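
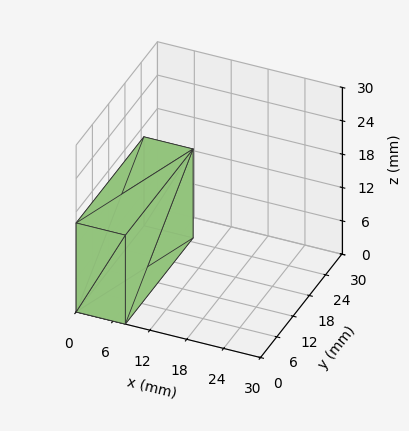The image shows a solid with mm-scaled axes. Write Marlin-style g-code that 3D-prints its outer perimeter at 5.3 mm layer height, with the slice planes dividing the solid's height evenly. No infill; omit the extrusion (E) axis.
Reading the render: the shape is a rectangular box, roughly 8 × 25 mm footprint and 16 mm tall (dimensions read to the nearest mm from the axis ticks). For the g-code, the solid's height is divided into equal slices at the stated Δz and each level perimeter traced with G1 moves after a G0 lift.

; perimeter-only toolpath
G21 ; units = mm
G90 ; absolute positioning
G28 ; home
; layer 1
G0 Z5.3
G0 X0.0 Y0.0
G1 X8.0 Y0.0
G1 X8.0 Y25.0
G1 X0.0 Y25.0
G1 X0.0 Y0.0
; layer 2
G0 Z10.7
G0 X0.0 Y0.0
G1 X8.0 Y0.0
G1 X8.0 Y25.0
G1 X0.0 Y25.0
G1 X0.0 Y0.0
; layer 3
G0 Z16.0
G0 X0.0 Y0.0
G1 X8.0 Y0.0
G1 X8.0 Y25.0
G1 X0.0 Y25.0
G1 X0.0 Y0.0
M2 ; end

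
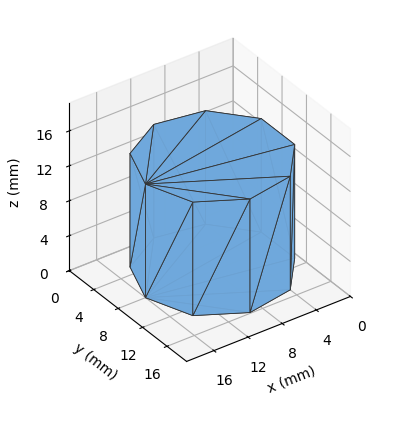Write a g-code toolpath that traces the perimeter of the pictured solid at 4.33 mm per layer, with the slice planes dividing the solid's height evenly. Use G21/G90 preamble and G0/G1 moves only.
Reading the render: the shape is a regular 9-sided prism (a cylinder approximated with 9 flat sides), circumscribed radius ≈ 8 mm, height ≈ 13 mm (dimensions read to the nearest mm from the axis ticks). For the g-code, the solid's height is divided into equal slices at the stated Δz and each level perimeter traced with G1 moves after a G0 lift.

; perimeter-only toolpath
G21 ; units = mm
G90 ; absolute positioning
G28 ; home
; layer 1
G0 Z4.33
G0 X16.00 Y8.00
G1 X14.13 Y13.14
G1 X9.39 Y15.88
G1 X4.00 Y14.93
G1 X0.48 Y10.74
G1 X0.48 Y5.26
G1 X4.00 Y1.07
G1 X9.39 Y0.12
G1 X14.13 Y2.86
G1 X16.00 Y8.00
; layer 2
G0 Z8.67
G0 X16.00 Y8.00
G1 X14.13 Y13.14
G1 X9.39 Y15.88
G1 X4.00 Y14.93
G1 X0.48 Y10.74
G1 X0.48 Y5.26
G1 X4.00 Y1.07
G1 X9.39 Y0.12
G1 X14.13 Y2.86
G1 X16.00 Y8.00
; layer 3
G0 Z13.00
G0 X16.00 Y8.00
G1 X14.13 Y13.14
G1 X9.39 Y15.88
G1 X4.00 Y14.93
G1 X0.48 Y10.74
G1 X0.48 Y5.26
G1 X4.00 Y1.07
G1 X9.39 Y0.12
G1 X14.13 Y2.86
G1 X16.00 Y8.00
M2 ; end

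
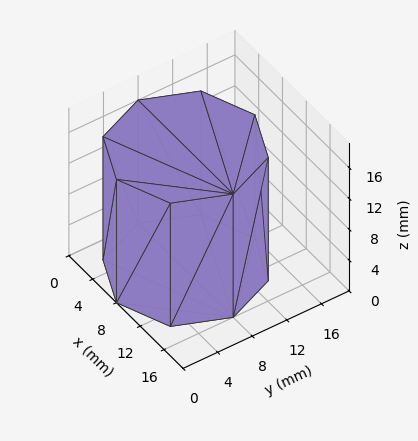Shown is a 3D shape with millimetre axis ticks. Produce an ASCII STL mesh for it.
Reading the render: the shape is a regular 8-sided prism (a cylinder approximated with 8 flat sides), circumscribed radius ≈ 8 mm, height ≈ 16 mm (dimensions read to the nearest mm from the axis ticks). For the STL, each face is triangulated and given an outward normal.

solid part
  facet normal 0.0000 0.0000 -1.0000
    outer loop
      vertex 8.00 16.00 0.00
      vertex 13.66 13.66 0.00
      vertex 16.00 8.00 0.00
    endloop
  endfacet
  facet normal 0.0000 0.0000 -1.0000
    outer loop
      vertex 2.34 13.66 0.00
      vertex 8.00 16.00 0.00
      vertex 16.00 8.00 0.00
    endloop
  endfacet
  facet normal 0.0000 0.0000 -1.0000
    outer loop
      vertex 0.00 8.00 0.00
      vertex 2.34 13.66 0.00
      vertex 16.00 8.00 0.00
    endloop
  endfacet
  facet normal 0.0000 0.0000 -1.0000
    outer loop
      vertex 2.34 2.34 0.00
      vertex 0.00 8.00 0.00
      vertex 16.00 8.00 0.00
    endloop
  endfacet
  facet normal 0.0000 0.0000 -1.0000
    outer loop
      vertex 8.00 0.00 0.00
      vertex 2.34 2.34 0.00
      vertex 16.00 8.00 0.00
    endloop
  endfacet
  facet normal 0.0000 0.0000 -1.0000
    outer loop
      vertex 13.66 2.34 0.00
      vertex 8.00 0.00 0.00
      vertex 16.00 8.00 0.00
    endloop
  endfacet
  facet normal 0.0000 0.0000 1.0000
    outer loop
      vertex 16.00 8.00 16.00
      vertex 13.66 13.66 16.00
      vertex 8.00 16.00 16.00
    endloop
  endfacet
  facet normal 0.0000 0.0000 1.0000
    outer loop
      vertex 16.00 8.00 16.00
      vertex 8.00 16.00 16.00
      vertex 2.34 13.66 16.00
    endloop
  endfacet
  facet normal 0.0000 0.0000 1.0000
    outer loop
      vertex 16.00 8.00 16.00
      vertex 2.34 13.66 16.00
      vertex 0.00 8.00 16.00
    endloop
  endfacet
  facet normal 0.0000 0.0000 1.0000
    outer loop
      vertex 16.00 8.00 16.00
      vertex 0.00 8.00 16.00
      vertex 2.34 2.34 16.00
    endloop
  endfacet
  facet normal 0.0000 0.0000 1.0000
    outer loop
      vertex 16.00 8.00 16.00
      vertex 2.34 2.34 16.00
      vertex 8.00 0.00 16.00
    endloop
  endfacet
  facet normal 0.0000 0.0000 1.0000
    outer loop
      vertex 16.00 8.00 16.00
      vertex 8.00 0.00 16.00
      vertex 13.66 2.34 16.00
    endloop
  endfacet
  facet normal 0.9241 0.3821 0.0000
    outer loop
      vertex 16.00 8.00 0.00
      vertex 13.66 13.66 0.00
      vertex 13.66 13.66 16.00
    endloop
  endfacet
  facet normal 0.9241 0.3821 0.0000
    outer loop
      vertex 16.00 8.00 0.00
      vertex 13.66 13.66 16.00
      vertex 16.00 8.00 16.00
    endloop
  endfacet
  facet normal 0.3821 0.9241 0.0000
    outer loop
      vertex 13.66 13.66 0.00
      vertex 8.00 16.00 0.00
      vertex 8.00 16.00 16.00
    endloop
  endfacet
  facet normal 0.3821 0.9241 0.0000
    outer loop
      vertex 13.66 13.66 0.00
      vertex 8.00 16.00 16.00
      vertex 13.66 13.66 16.00
    endloop
  endfacet
  facet normal -0.3821 0.9241 0.0000
    outer loop
      vertex 8.00 16.00 0.00
      vertex 2.34 13.66 0.00
      vertex 2.34 13.66 16.00
    endloop
  endfacet
  facet normal -0.3821 0.9241 0.0000
    outer loop
      vertex 8.00 16.00 0.00
      vertex 2.34 13.66 16.00
      vertex 8.00 16.00 16.00
    endloop
  endfacet
  facet normal -0.9241 0.3821 0.0000
    outer loop
      vertex 2.34 13.66 0.00
      vertex 0.00 8.00 0.00
      vertex 0.00 8.00 16.00
    endloop
  endfacet
  facet normal -0.9241 0.3821 0.0000
    outer loop
      vertex 2.34 13.66 0.00
      vertex 0.00 8.00 16.00
      vertex 2.34 13.66 16.00
    endloop
  endfacet
  facet normal -0.9241 -0.3821 0.0000
    outer loop
      vertex 0.00 8.00 0.00
      vertex 2.34 2.34 0.00
      vertex 2.34 2.34 16.00
    endloop
  endfacet
  facet normal -0.9241 -0.3821 0.0000
    outer loop
      vertex 0.00 8.00 0.00
      vertex 2.34 2.34 16.00
      vertex 0.00 8.00 16.00
    endloop
  endfacet
  facet normal -0.3821 -0.9241 0.0000
    outer loop
      vertex 2.34 2.34 0.00
      vertex 8.00 0.00 0.00
      vertex 8.00 0.00 16.00
    endloop
  endfacet
  facet normal -0.3821 -0.9241 0.0000
    outer loop
      vertex 2.34 2.34 0.00
      vertex 8.00 0.00 16.00
      vertex 2.34 2.34 16.00
    endloop
  endfacet
  facet normal 0.3821 -0.9241 0.0000
    outer loop
      vertex 8.00 0.00 0.00
      vertex 13.66 2.34 0.00
      vertex 13.66 2.34 16.00
    endloop
  endfacet
  facet normal 0.3821 -0.9241 0.0000
    outer loop
      vertex 8.00 0.00 0.00
      vertex 13.66 2.34 16.00
      vertex 8.00 0.00 16.00
    endloop
  endfacet
  facet normal 0.9241 -0.3821 0.0000
    outer loop
      vertex 13.66 2.34 0.00
      vertex 16.00 8.00 0.00
      vertex 16.00 8.00 16.00
    endloop
  endfacet
  facet normal 0.9241 -0.3821 0.0000
    outer loop
      vertex 13.66 2.34 0.00
      vertex 16.00 8.00 16.00
      vertex 13.66 2.34 16.00
    endloop
  endfacet
endsolid part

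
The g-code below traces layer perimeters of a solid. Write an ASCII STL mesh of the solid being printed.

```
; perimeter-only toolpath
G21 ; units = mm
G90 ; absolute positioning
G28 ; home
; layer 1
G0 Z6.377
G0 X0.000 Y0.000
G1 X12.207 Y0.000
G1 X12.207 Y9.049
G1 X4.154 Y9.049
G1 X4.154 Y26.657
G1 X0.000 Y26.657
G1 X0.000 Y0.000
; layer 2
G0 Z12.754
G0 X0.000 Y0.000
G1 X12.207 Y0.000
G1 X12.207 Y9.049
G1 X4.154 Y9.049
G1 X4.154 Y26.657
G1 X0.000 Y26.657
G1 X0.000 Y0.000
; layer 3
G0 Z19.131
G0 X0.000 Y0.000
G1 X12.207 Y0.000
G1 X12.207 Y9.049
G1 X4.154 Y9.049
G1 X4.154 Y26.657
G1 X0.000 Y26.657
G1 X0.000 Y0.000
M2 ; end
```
solid part
  facet normal 0.0000 0.0000 -1.0000
    outer loop
      vertex 12.207 9.049 0.000
      vertex 12.207 0.000 0.000
      vertex 0.000 0.000 0.000
    endloop
  endfacet
  facet normal 0.0000 0.0000 -1.0000
    outer loop
      vertex 4.154 9.049 0.000
      vertex 12.207 9.049 0.000
      vertex 0.000 0.000 0.000
    endloop
  endfacet
  facet normal 0.0000 0.0000 -1.0000
    outer loop
      vertex 4.154 26.657 0.000
      vertex 4.154 9.049 0.000
      vertex 0.000 0.000 0.000
    endloop
  endfacet
  facet normal 0.0000 0.0000 -1.0000
    outer loop
      vertex 0.000 26.657 0.000
      vertex 4.154 26.657 0.000
      vertex 0.000 0.000 0.000
    endloop
  endfacet
  facet normal 0.0000 0.0000 1.0000
    outer loop
      vertex 0.000 0.000 19.131
      vertex 12.207 0.000 19.131
      vertex 12.207 9.049 19.131
    endloop
  endfacet
  facet normal 0.0000 0.0000 1.0000
    outer loop
      vertex 0.000 0.000 19.131
      vertex 12.207 9.049 19.131
      vertex 4.154 9.049 19.131
    endloop
  endfacet
  facet normal 0.0000 0.0000 1.0000
    outer loop
      vertex 0.000 0.000 19.131
      vertex 4.154 9.049 19.131
      vertex 4.154 26.657 19.131
    endloop
  endfacet
  facet normal 0.0000 0.0000 1.0000
    outer loop
      vertex 0.000 0.000 19.131
      vertex 4.154 26.657 19.131
      vertex 0.000 26.657 19.131
    endloop
  endfacet
  facet normal 0.0000 -1.0000 0.0000
    outer loop
      vertex 0.000 0.000 0.000
      vertex 12.207 0.000 0.000
      vertex 12.207 0.000 19.131
    endloop
  endfacet
  facet normal 0.0000 -1.0000 0.0000
    outer loop
      vertex 0.000 0.000 0.000
      vertex 12.207 0.000 19.131
      vertex 0.000 0.000 19.131
    endloop
  endfacet
  facet normal 1.0000 0.0000 0.0000
    outer loop
      vertex 12.207 0.000 0.000
      vertex 12.207 9.049 0.000
      vertex 12.207 9.049 19.131
    endloop
  endfacet
  facet normal 1.0000 0.0000 0.0000
    outer loop
      vertex 12.207 0.000 0.000
      vertex 12.207 9.049 19.131
      vertex 12.207 0.000 19.131
    endloop
  endfacet
  facet normal 0.0000 1.0000 0.0000
    outer loop
      vertex 12.207 9.049 0.000
      vertex 4.154 9.049 0.000
      vertex 4.154 9.049 19.131
    endloop
  endfacet
  facet normal 0.0000 1.0000 0.0000
    outer loop
      vertex 12.207 9.049 0.000
      vertex 4.154 9.049 19.131
      vertex 12.207 9.049 19.131
    endloop
  endfacet
  facet normal 1.0000 0.0000 0.0000
    outer loop
      vertex 4.154 9.049 0.000
      vertex 4.154 26.657 0.000
      vertex 4.154 26.657 19.131
    endloop
  endfacet
  facet normal 1.0000 0.0000 0.0000
    outer loop
      vertex 4.154 9.049 0.000
      vertex 4.154 26.657 19.131
      vertex 4.154 9.049 19.131
    endloop
  endfacet
  facet normal 0.0000 1.0000 0.0000
    outer loop
      vertex 4.154 26.657 0.000
      vertex 0.000 26.657 0.000
      vertex 0.000 26.657 19.131
    endloop
  endfacet
  facet normal 0.0000 1.0000 0.0000
    outer loop
      vertex 4.154 26.657 0.000
      vertex 0.000 26.657 19.131
      vertex 4.154 26.657 19.131
    endloop
  endfacet
  facet normal -1.0000 0.0000 0.0000
    outer loop
      vertex 0.000 26.657 0.000
      vertex 0.000 0.000 0.000
      vertex 0.000 0.000 19.131
    endloop
  endfacet
  facet normal -1.0000 0.0000 0.0000
    outer loop
      vertex 0.000 26.657 0.000
      vertex 0.000 0.000 19.131
      vertex 0.000 26.657 19.131
    endloop
  endfacet
endsolid part

The G0 Z moves step by Δz≈6.377 mm. Every layer's G1 loop is the same polygon, so the solid is a straight extrusion of it from z=0 to z≈19.1. Closing with flat bottom and top caps and triangulating gives 20 facets — an L-shaped prism: outer 12.2 × 26.7 mm, arm thicknesses ≈ 9.05 mm (horizontal) and 4.15 mm (vertical), extruded 19.1 mm in z.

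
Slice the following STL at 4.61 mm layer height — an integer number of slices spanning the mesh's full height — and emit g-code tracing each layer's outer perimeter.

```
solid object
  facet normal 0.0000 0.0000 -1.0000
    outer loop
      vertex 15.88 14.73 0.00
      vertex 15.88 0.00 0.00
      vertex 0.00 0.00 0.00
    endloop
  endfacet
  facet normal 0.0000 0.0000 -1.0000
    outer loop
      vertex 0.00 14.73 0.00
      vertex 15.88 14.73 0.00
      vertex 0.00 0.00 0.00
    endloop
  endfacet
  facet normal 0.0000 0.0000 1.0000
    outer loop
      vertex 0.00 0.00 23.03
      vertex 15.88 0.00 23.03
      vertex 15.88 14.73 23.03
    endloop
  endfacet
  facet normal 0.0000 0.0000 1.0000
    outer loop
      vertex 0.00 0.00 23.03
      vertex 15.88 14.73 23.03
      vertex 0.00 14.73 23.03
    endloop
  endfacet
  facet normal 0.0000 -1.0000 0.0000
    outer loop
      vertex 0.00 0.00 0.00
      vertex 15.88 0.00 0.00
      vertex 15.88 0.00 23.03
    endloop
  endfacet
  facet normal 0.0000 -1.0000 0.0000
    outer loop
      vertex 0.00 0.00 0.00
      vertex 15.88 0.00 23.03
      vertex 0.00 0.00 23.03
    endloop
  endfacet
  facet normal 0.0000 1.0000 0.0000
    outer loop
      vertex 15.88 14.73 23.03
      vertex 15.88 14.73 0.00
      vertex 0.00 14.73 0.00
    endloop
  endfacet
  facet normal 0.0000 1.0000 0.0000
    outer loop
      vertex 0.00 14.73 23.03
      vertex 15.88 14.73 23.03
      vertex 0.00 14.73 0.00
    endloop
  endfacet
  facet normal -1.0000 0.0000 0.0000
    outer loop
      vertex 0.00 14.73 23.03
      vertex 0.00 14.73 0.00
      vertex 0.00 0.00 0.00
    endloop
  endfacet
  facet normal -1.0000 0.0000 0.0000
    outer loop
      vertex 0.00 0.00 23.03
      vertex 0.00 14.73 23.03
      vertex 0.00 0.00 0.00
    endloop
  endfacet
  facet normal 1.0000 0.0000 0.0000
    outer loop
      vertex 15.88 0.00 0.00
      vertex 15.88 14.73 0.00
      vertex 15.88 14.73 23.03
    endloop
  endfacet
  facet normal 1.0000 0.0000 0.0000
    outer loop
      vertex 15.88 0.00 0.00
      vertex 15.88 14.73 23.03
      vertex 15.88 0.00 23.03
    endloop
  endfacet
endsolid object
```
; perimeter-only toolpath
G21 ; units = mm
G90 ; absolute positioning
G28 ; home
; layer 1
G0 Z4.61
G0 X0.00 Y0.00
G1 X15.88 Y0.00
G1 X15.88 Y14.73
G1 X0.00 Y14.73
G1 X0.00 Y0.00
; layer 2
G0 Z9.21
G0 X0.00 Y0.00
G1 X15.88 Y0.00
G1 X15.88 Y14.73
G1 X0.00 Y14.73
G1 X0.00 Y0.00
; layer 3
G0 Z13.82
G0 X0.00 Y0.00
G1 X15.88 Y0.00
G1 X15.88 Y14.73
G1 X0.00 Y14.73
G1 X0.00 Y0.00
; layer 4
G0 Z18.42
G0 X0.00 Y0.00
G1 X15.88 Y0.00
G1 X15.88 Y14.73
G1 X0.00 Y14.73
G1 X0.00 Y0.00
; layer 5
G0 Z23.03
G0 X0.00 Y0.00
G1 X15.88 Y0.00
G1 X15.88 Y14.73
G1 X0.00 Y14.73
G1 X0.00 Y0.00
M2 ; end

The solid is a rectangular box, roughly 15.9 × 14.7 mm footprint and 23 mm tall. Slicing at Δz = 4.61 mm — 5 equal slices spanning the solid's height, so layer i sits at z = i·h/5 — gives 5 non-empty perimeters. Each is a 4-segment closed polygon; G0 lifts to the layer z and rapids to the start vertex, then G1 traces the edges.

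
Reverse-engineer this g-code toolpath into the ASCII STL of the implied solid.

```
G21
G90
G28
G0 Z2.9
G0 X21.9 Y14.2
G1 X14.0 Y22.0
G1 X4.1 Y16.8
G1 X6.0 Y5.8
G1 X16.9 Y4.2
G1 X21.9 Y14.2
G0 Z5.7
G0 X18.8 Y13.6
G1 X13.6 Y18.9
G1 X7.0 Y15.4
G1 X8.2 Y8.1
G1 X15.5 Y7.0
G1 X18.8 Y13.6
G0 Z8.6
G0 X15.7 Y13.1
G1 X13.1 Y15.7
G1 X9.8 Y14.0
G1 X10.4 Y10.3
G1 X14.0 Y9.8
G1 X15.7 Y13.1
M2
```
solid part
  facet normal 0.0000 0.0000 -1.0000
    outer loop
      vertex 1.3 18.2 0.0
      vertex 14.5 25.1 0.0
      vertex 25.0 14.7 0.0
    endloop
  endfacet
  facet normal 0.0000 0.0000 -1.0000
    outer loop
      vertex 3.8 3.6 0.0
      vertex 1.3 18.2 0.0
      vertex 25.0 14.7 0.0
    endloop
  endfacet
  facet normal 0.0000 0.0000 -1.0000
    outer loop
      vertex 18.4 1.4 0.0
      vertex 3.8 3.6 0.0
      vertex 25.0 14.7 0.0
    endloop
  endfacet
  facet normal 0.5240 0.5291 0.6675
    outer loop
      vertex 25.0 14.7 0.0
      vertex 14.5 25.1 0.0
      vertex 12.6 12.6 11.4
    endloop
  endfacet
  facet normal -0.3453 0.6605 0.6667
    outer loop
      vertex 14.5 25.1 0.0
      vertex 1.3 18.2 0.0
      vertex 12.6 12.6 11.4
    endloop
  endfacet
  facet normal -0.7348 -0.1258 0.6665
    outer loop
      vertex 1.3 18.2 0.0
      vertex 3.8 3.6 0.0
      vertex 12.6 12.6 11.4
    endloop
  endfacet
  facet normal -0.1110 -0.7366 0.6672
    outer loop
      vertex 3.8 3.6 0.0
      vertex 18.4 1.4 0.0
      vertex 12.6 12.6 11.4
    endloop
  endfacet
  facet normal 0.6683 -0.3316 0.6659
    outer loop
      vertex 18.4 1.4 0.0
      vertex 25.0 14.7 0.0
      vertex 12.6 12.6 11.4
    endloop
  endfacet
endsolid part

The G0 Z moves step by Δz≈2.9 mm. The G1 loops shrink linearly with z, so the solid tapers from its base footprint up to z≈11.4. Closing with a flat bottom cap and the tapered top and triangulating gives 8 facets — a regular 5-sided pyramid, base circumscribed radius ≈ 12.6 mm, apex at z ≈ 11.4 mm.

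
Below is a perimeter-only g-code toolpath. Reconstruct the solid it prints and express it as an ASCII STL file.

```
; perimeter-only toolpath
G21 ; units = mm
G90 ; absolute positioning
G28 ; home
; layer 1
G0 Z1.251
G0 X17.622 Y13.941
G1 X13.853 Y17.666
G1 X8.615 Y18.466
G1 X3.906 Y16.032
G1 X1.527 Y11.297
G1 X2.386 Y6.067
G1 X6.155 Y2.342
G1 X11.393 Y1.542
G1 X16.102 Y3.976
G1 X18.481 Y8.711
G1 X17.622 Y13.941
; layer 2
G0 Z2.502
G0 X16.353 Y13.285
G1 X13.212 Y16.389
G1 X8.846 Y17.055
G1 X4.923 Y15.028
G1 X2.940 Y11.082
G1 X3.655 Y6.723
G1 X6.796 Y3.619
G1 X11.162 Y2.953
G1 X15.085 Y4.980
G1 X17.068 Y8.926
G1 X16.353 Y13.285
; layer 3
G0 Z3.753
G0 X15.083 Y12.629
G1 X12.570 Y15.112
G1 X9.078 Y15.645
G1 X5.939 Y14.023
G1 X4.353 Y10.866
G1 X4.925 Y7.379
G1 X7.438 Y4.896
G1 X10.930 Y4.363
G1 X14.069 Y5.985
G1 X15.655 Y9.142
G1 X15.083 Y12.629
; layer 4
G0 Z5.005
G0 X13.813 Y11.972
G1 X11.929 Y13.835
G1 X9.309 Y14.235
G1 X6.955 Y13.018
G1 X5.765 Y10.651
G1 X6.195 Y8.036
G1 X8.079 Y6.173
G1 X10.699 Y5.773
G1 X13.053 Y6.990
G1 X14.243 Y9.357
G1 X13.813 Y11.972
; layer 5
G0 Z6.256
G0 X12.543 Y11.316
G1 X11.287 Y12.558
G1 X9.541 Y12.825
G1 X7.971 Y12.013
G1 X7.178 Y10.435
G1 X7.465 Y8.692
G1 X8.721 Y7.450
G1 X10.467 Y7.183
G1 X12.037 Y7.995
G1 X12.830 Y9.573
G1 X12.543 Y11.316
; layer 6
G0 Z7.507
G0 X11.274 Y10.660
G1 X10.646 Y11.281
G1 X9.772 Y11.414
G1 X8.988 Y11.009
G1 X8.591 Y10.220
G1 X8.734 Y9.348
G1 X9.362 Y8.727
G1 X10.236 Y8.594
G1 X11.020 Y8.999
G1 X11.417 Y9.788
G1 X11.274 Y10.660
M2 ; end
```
solid part
  facet normal 0.0000 0.0000 -1.0000
    outer loop
      vertex 8.383 19.876 0.000
      vertex 14.495 18.943 0.000
      vertex 18.892 14.597 0.000
    endloop
  endfacet
  facet normal 0.0000 0.0000 -1.0000
    outer loop
      vertex 2.890 17.037 0.000
      vertex 8.383 19.876 0.000
      vertex 18.892 14.597 0.000
    endloop
  endfacet
  facet normal 0.0000 0.0000 -1.0000
    outer loop
      vertex 0.114 11.513 0.000
      vertex 2.890 17.037 0.000
      vertex 18.892 14.597 0.000
    endloop
  endfacet
  facet normal 0.0000 0.0000 -1.0000
    outer loop
      vertex 1.116 5.411 0.000
      vertex 0.114 11.513 0.000
      vertex 18.892 14.597 0.000
    endloop
  endfacet
  facet normal 0.0000 0.0000 -1.0000
    outer loop
      vertex 5.513 1.065 0.000
      vertex 1.116 5.411 0.000
      vertex 18.892 14.597 0.000
    endloop
  endfacet
  facet normal 0.0000 0.0000 -1.0000
    outer loop
      vertex 11.625 0.132 0.000
      vertex 5.513 1.065 0.000
      vertex 18.892 14.597 0.000
    endloop
  endfacet
  facet normal 0.0000 0.0000 -1.0000
    outer loop
      vertex 17.118 2.971 0.000
      vertex 11.625 0.132 0.000
      vertex 18.892 14.597 0.000
    endloop
  endfacet
  facet normal 0.0000 0.0000 -1.0000
    outer loop
      vertex 19.894 8.495 0.000
      vertex 17.118 2.971 0.000
      vertex 18.892 14.597 0.000
    endloop
  endfacet
  facet normal 0.4761 0.4817 0.7358
    outer loop
      vertex 18.892 14.597 0.000
      vertex 14.495 18.943 0.000
      vertex 10.004 10.004 8.758
    endloop
  endfacet
  facet normal 0.1022 0.6695 0.7357
    outer loop
      vertex 14.495 18.943 0.000
      vertex 8.383 19.876 0.000
      vertex 10.004 10.004 8.758
    endloop
  endfacet
  facet normal -0.3110 0.6017 0.7357
    outer loop
      vertex 8.383 19.876 0.000
      vertex 2.890 17.037 0.000
      vertex 10.004 10.004 8.758
    endloop
  endfacet
  facet normal -0.6051 0.3041 0.7358
    outer loop
      vertex 2.890 17.037 0.000
      vertex 0.114 11.513 0.000
      vertex 10.004 10.004 8.758
    endloop
  endfacet
  facet normal -0.6683 -0.1097 0.7358
    outer loop
      vertex 0.114 11.513 0.000
      vertex 1.116 5.411 0.000
      vertex 10.004 10.004 8.758
    endloop
  endfacet
  facet normal -0.4761 -0.4817 0.7358
    outer loop
      vertex 1.116 5.411 0.000
      vertex 5.513 1.065 0.000
      vertex 10.004 10.004 8.758
    endloop
  endfacet
  facet normal -0.1022 -0.6695 0.7357
    outer loop
      vertex 5.513 1.065 0.000
      vertex 11.625 0.132 0.000
      vertex 10.004 10.004 8.758
    endloop
  endfacet
  facet normal 0.3110 -0.6017 0.7357
    outer loop
      vertex 11.625 0.132 0.000
      vertex 17.118 2.971 0.000
      vertex 10.004 10.004 8.758
    endloop
  endfacet
  facet normal 0.6051 -0.3041 0.7358
    outer loop
      vertex 17.118 2.971 0.000
      vertex 19.894 8.495 0.000
      vertex 10.004 10.004 8.758
    endloop
  endfacet
  facet normal 0.6683 0.1097 0.7358
    outer loop
      vertex 19.894 8.495 0.000
      vertex 18.892 14.597 0.000
      vertex 10.004 10.004 8.758
    endloop
  endfacet
endsolid part

The G0 Z moves step by Δz≈1.251 mm. The G1 loops shrink linearly with z, so the solid tapers from its base footprint up to z≈8.76. Closing with a flat bottom cap and the tapered top and triangulating gives 18 facets — a regular 10-sided pyramid, base circumscribed radius ≈ 10 mm, apex at z ≈ 8.76 mm.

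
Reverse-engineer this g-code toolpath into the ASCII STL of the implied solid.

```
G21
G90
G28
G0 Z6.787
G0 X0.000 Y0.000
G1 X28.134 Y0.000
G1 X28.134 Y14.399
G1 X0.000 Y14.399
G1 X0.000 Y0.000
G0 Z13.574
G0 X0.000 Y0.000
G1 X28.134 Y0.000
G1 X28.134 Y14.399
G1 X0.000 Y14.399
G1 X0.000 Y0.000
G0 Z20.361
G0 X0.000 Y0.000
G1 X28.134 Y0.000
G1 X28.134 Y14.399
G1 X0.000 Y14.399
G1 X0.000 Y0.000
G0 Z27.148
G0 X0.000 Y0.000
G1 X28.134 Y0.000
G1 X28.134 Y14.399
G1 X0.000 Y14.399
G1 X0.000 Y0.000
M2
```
solid part
  facet normal 0.0000 0.0000 -1.0000
    outer loop
      vertex 28.134 14.399 0.000
      vertex 28.134 0.000 0.000
      vertex 0.000 0.000 0.000
    endloop
  endfacet
  facet normal 0.0000 0.0000 -1.0000
    outer loop
      vertex 0.000 14.399 0.000
      vertex 28.134 14.399 0.000
      vertex 0.000 0.000 0.000
    endloop
  endfacet
  facet normal 0.0000 0.0000 1.0000
    outer loop
      vertex 0.000 0.000 27.148
      vertex 28.134 0.000 27.148
      vertex 28.134 14.399 27.148
    endloop
  endfacet
  facet normal 0.0000 0.0000 1.0000
    outer loop
      vertex 0.000 0.000 27.148
      vertex 28.134 14.399 27.148
      vertex 0.000 14.399 27.148
    endloop
  endfacet
  facet normal 0.0000 -1.0000 0.0000
    outer loop
      vertex 0.000 0.000 0.000
      vertex 28.134 0.000 0.000
      vertex 28.134 0.000 27.148
    endloop
  endfacet
  facet normal 0.0000 -1.0000 0.0000
    outer loop
      vertex 0.000 0.000 0.000
      vertex 28.134 0.000 27.148
      vertex 0.000 0.000 27.148
    endloop
  endfacet
  facet normal 0.0000 1.0000 0.0000
    outer loop
      vertex 28.134 14.399 27.148
      vertex 28.134 14.399 0.000
      vertex 0.000 14.399 0.000
    endloop
  endfacet
  facet normal 0.0000 1.0000 0.0000
    outer loop
      vertex 0.000 14.399 27.148
      vertex 28.134 14.399 27.148
      vertex 0.000 14.399 0.000
    endloop
  endfacet
  facet normal -1.0000 0.0000 0.0000
    outer loop
      vertex 0.000 14.399 27.148
      vertex 0.000 14.399 0.000
      vertex 0.000 0.000 0.000
    endloop
  endfacet
  facet normal -1.0000 0.0000 0.0000
    outer loop
      vertex 0.000 0.000 27.148
      vertex 0.000 14.399 27.148
      vertex 0.000 0.000 0.000
    endloop
  endfacet
  facet normal 1.0000 0.0000 0.0000
    outer loop
      vertex 28.134 0.000 0.000
      vertex 28.134 14.399 0.000
      vertex 28.134 14.399 27.148
    endloop
  endfacet
  facet normal 1.0000 0.0000 0.0000
    outer loop
      vertex 28.134 0.000 0.000
      vertex 28.134 14.399 27.148
      vertex 28.134 0.000 27.148
    endloop
  endfacet
endsolid part

The G0 Z moves step by Δz≈6.787 mm. Every layer's G1 loop is the same polygon, so the solid is a straight extrusion of it from z=0 to z≈27.1. Closing with flat bottom and top caps and triangulating gives 12 facets — a rectangular box, roughly 28.1 × 14.4 mm footprint and 27.1 mm tall.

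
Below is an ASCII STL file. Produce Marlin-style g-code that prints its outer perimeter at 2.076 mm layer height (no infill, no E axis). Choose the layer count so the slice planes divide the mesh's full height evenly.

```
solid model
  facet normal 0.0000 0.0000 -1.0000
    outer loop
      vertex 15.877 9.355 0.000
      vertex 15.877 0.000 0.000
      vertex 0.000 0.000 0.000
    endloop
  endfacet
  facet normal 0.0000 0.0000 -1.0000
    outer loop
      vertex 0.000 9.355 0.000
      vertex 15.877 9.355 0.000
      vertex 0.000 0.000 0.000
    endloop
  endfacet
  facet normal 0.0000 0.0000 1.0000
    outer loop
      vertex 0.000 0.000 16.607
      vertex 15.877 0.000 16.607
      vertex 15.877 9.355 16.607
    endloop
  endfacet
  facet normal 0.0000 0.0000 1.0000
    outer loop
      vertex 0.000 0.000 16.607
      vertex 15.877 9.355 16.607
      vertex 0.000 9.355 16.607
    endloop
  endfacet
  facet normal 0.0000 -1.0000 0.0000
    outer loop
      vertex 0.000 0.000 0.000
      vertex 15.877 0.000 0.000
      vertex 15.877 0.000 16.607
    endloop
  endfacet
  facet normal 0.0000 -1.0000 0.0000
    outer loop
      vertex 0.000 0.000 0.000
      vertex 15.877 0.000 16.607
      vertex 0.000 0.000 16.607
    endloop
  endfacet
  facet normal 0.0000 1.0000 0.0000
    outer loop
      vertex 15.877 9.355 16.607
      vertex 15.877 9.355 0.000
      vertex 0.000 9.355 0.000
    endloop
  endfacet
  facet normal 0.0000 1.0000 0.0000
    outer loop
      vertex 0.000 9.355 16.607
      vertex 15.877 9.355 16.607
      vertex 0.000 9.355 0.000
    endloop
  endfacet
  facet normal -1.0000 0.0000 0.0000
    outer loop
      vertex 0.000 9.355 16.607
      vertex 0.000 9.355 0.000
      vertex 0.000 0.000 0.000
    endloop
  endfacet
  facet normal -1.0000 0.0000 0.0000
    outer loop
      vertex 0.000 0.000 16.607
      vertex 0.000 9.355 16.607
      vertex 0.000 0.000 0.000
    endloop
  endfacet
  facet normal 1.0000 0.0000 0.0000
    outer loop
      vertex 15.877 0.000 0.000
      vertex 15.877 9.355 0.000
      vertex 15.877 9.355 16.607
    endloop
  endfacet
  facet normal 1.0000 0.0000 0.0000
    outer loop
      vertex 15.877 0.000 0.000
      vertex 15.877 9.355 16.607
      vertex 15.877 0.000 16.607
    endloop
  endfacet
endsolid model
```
; perimeter-only toolpath
G21 ; units = mm
G90 ; absolute positioning
G28 ; home
; layer 1
G0 Z2.076
G0 X0.000 Y0.000
G1 X15.877 Y0.000
G1 X15.877 Y9.355
G1 X0.000 Y9.355
G1 X0.000 Y0.000
; layer 2
G0 Z4.152
G0 X0.000 Y0.000
G1 X15.877 Y0.000
G1 X15.877 Y9.355
G1 X0.000 Y9.355
G1 X0.000 Y0.000
; layer 3
G0 Z6.228
G0 X0.000 Y0.000
G1 X15.877 Y0.000
G1 X15.877 Y9.355
G1 X0.000 Y9.355
G1 X0.000 Y0.000
; layer 4
G0 Z8.303
G0 X0.000 Y0.000
G1 X15.877 Y0.000
G1 X15.877 Y9.355
G1 X0.000 Y9.355
G1 X0.000 Y0.000
; layer 5
G0 Z10.379
G0 X0.000 Y0.000
G1 X15.877 Y0.000
G1 X15.877 Y9.355
G1 X0.000 Y9.355
G1 X0.000 Y0.000
; layer 6
G0 Z12.455
G0 X0.000 Y0.000
G1 X15.877 Y0.000
G1 X15.877 Y9.355
G1 X0.000 Y9.355
G1 X0.000 Y0.000
; layer 7
G0 Z14.531
G0 X0.000 Y0.000
G1 X15.877 Y0.000
G1 X15.877 Y9.355
G1 X0.000 Y9.355
G1 X0.000 Y0.000
; layer 8
G0 Z16.607
G0 X0.000 Y0.000
G1 X15.877 Y0.000
G1 X15.877 Y9.355
G1 X0.000 Y9.355
G1 X0.000 Y0.000
M2 ; end

The solid is a rectangular box, roughly 15.9 × 9.36 mm footprint and 16.6 mm tall. Slicing at Δz = 2.076 mm — 8 equal slices spanning the solid's height, so layer i sits at z = i·h/8 — gives 8 non-empty perimeters. Each is a 4-segment closed polygon; G0 lifts to the layer z and rapids to the start vertex, then G1 traces the edges.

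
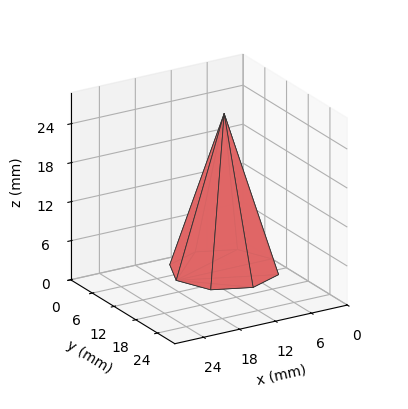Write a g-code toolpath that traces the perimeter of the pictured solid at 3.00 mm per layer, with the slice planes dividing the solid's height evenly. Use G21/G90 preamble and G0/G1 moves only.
Reading the render: the shape is a regular 8-sided pyramid, base circumscribed radius ≈ 8 mm, apex at z ≈ 24 mm (dimensions read to the nearest mm from the axis ticks). For the g-code, the solid's height is divided into equal slices at the stated Δz and each level perimeter traced with G1 moves after a G0 lift.

; perimeter-only toolpath
G21 ; units = mm
G90 ; absolute positioning
G28 ; home
; layer 1
G0 Z3.00
G0 X15.00 Y8.00
G1 X12.95 Y12.95
G1 X8.00 Y15.00
G1 X3.05 Y12.95
G1 X1.00 Y8.00
G1 X3.05 Y3.05
G1 X8.00 Y1.00
G1 X12.95 Y3.05
G1 X15.00 Y8.00
; layer 2
G0 Z6.00
G0 X14.00 Y8.00
G1 X12.25 Y12.25
G1 X8.00 Y14.00
G1 X3.75 Y12.25
G1 X2.00 Y8.00
G1 X3.75 Y3.75
G1 X8.00 Y2.00
G1 X12.25 Y3.75
G1 X14.00 Y8.00
; layer 3
G0 Z9.00
G0 X13.00 Y8.00
G1 X11.54 Y11.54
G1 X8.00 Y13.00
G1 X4.46 Y11.54
G1 X3.00 Y8.00
G1 X4.46 Y4.46
G1 X8.00 Y3.00
G1 X11.54 Y4.46
G1 X13.00 Y8.00
; layer 4
G0 Z12.00
G0 X12.00 Y8.00
G1 X10.83 Y10.83
G1 X8.00 Y12.00
G1 X5.17 Y10.83
G1 X4.00 Y8.00
G1 X5.17 Y5.17
G1 X8.00 Y4.00
G1 X10.83 Y5.17
G1 X12.00 Y8.00
; layer 5
G0 Z15.00
G0 X11.00 Y8.00
G1 X10.12 Y10.12
G1 X8.00 Y11.00
G1 X5.88 Y10.12
G1 X5.00 Y8.00
G1 X5.88 Y5.88
G1 X8.00 Y5.00
G1 X10.12 Y5.88
G1 X11.00 Y8.00
; layer 6
G0 Z18.00
G0 X10.00 Y8.00
G1 X9.41 Y9.41
G1 X8.00 Y10.00
G1 X6.58 Y9.41
G1 X6.00 Y8.00
G1 X6.58 Y6.58
G1 X8.00 Y6.00
G1 X9.41 Y6.58
G1 X10.00 Y8.00
; layer 7
G0 Z21.00
G0 X9.00 Y8.00
G1 X8.71 Y8.71
G1 X8.00 Y9.00
G1 X7.29 Y8.71
G1 X7.00 Y8.00
G1 X7.29 Y7.29
G1 X8.00 Y7.00
G1 X8.71 Y7.29
G1 X9.00 Y8.00
M2 ; end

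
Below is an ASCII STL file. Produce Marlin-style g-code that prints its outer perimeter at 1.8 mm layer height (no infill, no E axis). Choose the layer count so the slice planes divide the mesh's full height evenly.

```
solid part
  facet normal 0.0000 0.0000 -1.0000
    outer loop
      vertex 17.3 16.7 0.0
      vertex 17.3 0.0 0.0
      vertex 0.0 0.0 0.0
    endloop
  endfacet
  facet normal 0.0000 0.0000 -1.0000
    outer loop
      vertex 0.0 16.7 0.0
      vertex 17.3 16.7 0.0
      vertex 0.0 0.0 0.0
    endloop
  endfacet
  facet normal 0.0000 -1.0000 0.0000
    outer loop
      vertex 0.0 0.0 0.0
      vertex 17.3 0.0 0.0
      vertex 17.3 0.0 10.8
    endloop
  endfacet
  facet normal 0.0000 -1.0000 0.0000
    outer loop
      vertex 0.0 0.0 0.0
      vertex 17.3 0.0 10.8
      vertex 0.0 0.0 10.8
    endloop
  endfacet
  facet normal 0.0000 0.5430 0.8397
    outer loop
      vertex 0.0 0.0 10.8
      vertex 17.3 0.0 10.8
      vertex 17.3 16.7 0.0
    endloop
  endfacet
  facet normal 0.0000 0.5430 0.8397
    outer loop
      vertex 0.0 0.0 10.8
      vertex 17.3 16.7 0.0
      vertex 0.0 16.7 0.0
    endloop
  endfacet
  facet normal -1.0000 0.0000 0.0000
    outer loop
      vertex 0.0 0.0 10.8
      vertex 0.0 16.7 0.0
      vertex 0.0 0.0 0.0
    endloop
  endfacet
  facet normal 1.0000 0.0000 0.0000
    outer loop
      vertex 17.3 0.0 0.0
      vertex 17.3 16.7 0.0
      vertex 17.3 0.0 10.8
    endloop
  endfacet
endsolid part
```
; perimeter-only toolpath
G21 ; units = mm
G90 ; absolute positioning
G28 ; home
; layer 1
G0 Z1.8
G0 X0.0 Y0.0
G1 X17.3 Y0.0
G1 X17.3 Y13.9
G1 X0.0 Y13.9
G1 X0.0 Y0.0
; layer 2
G0 Z3.6
G0 X0.0 Y0.0
G1 X17.3 Y0.0
G1 X17.3 Y11.1
G1 X0.0 Y11.1
G1 X0.0 Y0.0
; layer 3
G0 Z5.4
G0 X0.0 Y0.0
G1 X17.3 Y0.0
G1 X17.3 Y8.3
G1 X0.0 Y8.3
G1 X0.0 Y0.0
; layer 4
G0 Z7.2
G0 X0.0 Y0.0
G1 X17.3 Y0.0
G1 X17.3 Y5.6
G1 X0.0 Y5.6
G1 X0.0 Y0.0
; layer 5
G0 Z9.0
G0 X0.0 Y0.0
G1 X17.3 Y0.0
G1 X17.3 Y2.8
G1 X0.0 Y2.8
G1 X0.0 Y0.0
M2 ; end

The solid is a wedge (ramp): 17.3 × 16.7 mm base, rising to 10.8 mm along the y=0 edge and sloping linearly to z=0 at y=16.7. Slicing at Δz = 1.8 mm — 6 equal slices spanning the solid's height, so layer i sits at z = i·h/6 — gives 5 non-empty perimeters. Each is a 4-segment closed polygon; G0 lifts to the layer z and rapids to the start vertex, then G1 traces the edges. The cross-section shrinks linearly with z (the slice at the apex is degenerate and omitted).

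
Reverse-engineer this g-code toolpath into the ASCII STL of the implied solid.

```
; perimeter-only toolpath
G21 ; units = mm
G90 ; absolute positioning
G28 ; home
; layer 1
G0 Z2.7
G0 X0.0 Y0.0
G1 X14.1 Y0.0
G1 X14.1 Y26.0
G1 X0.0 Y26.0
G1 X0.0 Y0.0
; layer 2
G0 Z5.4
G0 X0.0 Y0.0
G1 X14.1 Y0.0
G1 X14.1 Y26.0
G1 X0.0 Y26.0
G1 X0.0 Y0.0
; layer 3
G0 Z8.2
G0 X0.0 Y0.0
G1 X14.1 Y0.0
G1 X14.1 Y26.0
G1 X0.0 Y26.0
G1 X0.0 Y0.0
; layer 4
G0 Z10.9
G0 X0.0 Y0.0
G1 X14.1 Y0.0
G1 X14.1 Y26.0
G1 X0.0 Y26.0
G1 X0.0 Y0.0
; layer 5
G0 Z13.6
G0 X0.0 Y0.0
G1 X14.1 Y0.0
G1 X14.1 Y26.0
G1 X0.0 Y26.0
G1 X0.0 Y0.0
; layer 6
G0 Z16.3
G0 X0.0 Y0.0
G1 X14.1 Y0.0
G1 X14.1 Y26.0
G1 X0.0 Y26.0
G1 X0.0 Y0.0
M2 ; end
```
solid part
  facet normal 0.0000 0.0000 -1.0000
    outer loop
      vertex 14.1 26.0 0.0
      vertex 14.1 0.0 0.0
      vertex 0.0 0.0 0.0
    endloop
  endfacet
  facet normal 0.0000 0.0000 -1.0000
    outer loop
      vertex 0.0 26.0 0.0
      vertex 14.1 26.0 0.0
      vertex 0.0 0.0 0.0
    endloop
  endfacet
  facet normal 0.0000 0.0000 1.0000
    outer loop
      vertex 0.0 0.0 16.3
      vertex 14.1 0.0 16.3
      vertex 14.1 26.0 16.3
    endloop
  endfacet
  facet normal 0.0000 0.0000 1.0000
    outer loop
      vertex 0.0 0.0 16.3
      vertex 14.1 26.0 16.3
      vertex 0.0 26.0 16.3
    endloop
  endfacet
  facet normal 0.0000 -1.0000 0.0000
    outer loop
      vertex 0.0 0.0 0.0
      vertex 14.1 0.0 0.0
      vertex 14.1 0.0 16.3
    endloop
  endfacet
  facet normal 0.0000 -1.0000 0.0000
    outer loop
      vertex 0.0 0.0 0.0
      vertex 14.1 0.0 16.3
      vertex 0.0 0.0 16.3
    endloop
  endfacet
  facet normal 0.0000 1.0000 0.0000
    outer loop
      vertex 14.1 26.0 16.3
      vertex 14.1 26.0 0.0
      vertex 0.0 26.0 0.0
    endloop
  endfacet
  facet normal 0.0000 1.0000 0.0000
    outer loop
      vertex 0.0 26.0 16.3
      vertex 14.1 26.0 16.3
      vertex 0.0 26.0 0.0
    endloop
  endfacet
  facet normal -1.0000 0.0000 0.0000
    outer loop
      vertex 0.0 26.0 16.3
      vertex 0.0 26.0 0.0
      vertex 0.0 0.0 0.0
    endloop
  endfacet
  facet normal -1.0000 0.0000 0.0000
    outer loop
      vertex 0.0 0.0 16.3
      vertex 0.0 26.0 16.3
      vertex 0.0 0.0 0.0
    endloop
  endfacet
  facet normal 1.0000 0.0000 0.0000
    outer loop
      vertex 14.1 0.0 0.0
      vertex 14.1 26.0 0.0
      vertex 14.1 26.0 16.3
    endloop
  endfacet
  facet normal 1.0000 0.0000 0.0000
    outer loop
      vertex 14.1 0.0 0.0
      vertex 14.1 26.0 16.3
      vertex 14.1 0.0 16.3
    endloop
  endfacet
endsolid part

The G0 Z moves step by Δz≈2.7 mm. Every layer's G1 loop is the same polygon, so the solid is a straight extrusion of it from z=0 to z≈16.3. Closing with flat bottom and top caps and triangulating gives 12 facets — a rectangular box, roughly 14.1 × 26 mm footprint and 16.3 mm tall.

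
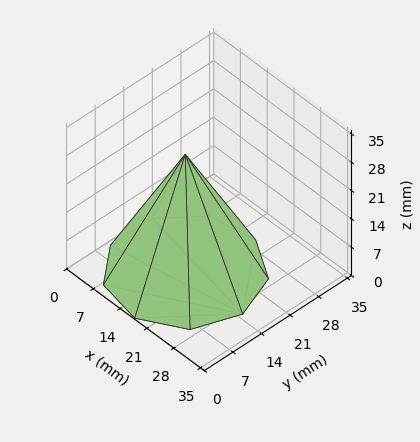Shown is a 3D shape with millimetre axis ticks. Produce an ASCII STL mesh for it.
Reading the render: the shape is a regular 9-sided pyramid, base circumscribed radius ≈ 15 mm, apex at z ≈ 29 mm (dimensions read to the nearest mm from the axis ticks). For the STL, each face is triangulated and given an outward normal.

solid part
  facet normal 0.0000 0.0000 -1.0000
    outer loop
      vertex 17.6 29.8 0.0
      vertex 26.5 24.6 0.0
      vertex 30.0 15.0 0.0
    endloop
  endfacet
  facet normal 0.0000 0.0000 -1.0000
    outer loop
      vertex 7.5 28.0 0.0
      vertex 17.6 29.8 0.0
      vertex 30.0 15.0 0.0
    endloop
  endfacet
  facet normal 0.0000 0.0000 -1.0000
    outer loop
      vertex 0.9 20.1 0.0
      vertex 7.5 28.0 0.0
      vertex 30.0 15.0 0.0
    endloop
  endfacet
  facet normal 0.0000 0.0000 -1.0000
    outer loop
      vertex 0.9 9.9 0.0
      vertex 0.9 20.1 0.0
      vertex 30.0 15.0 0.0
    endloop
  endfacet
  facet normal 0.0000 0.0000 -1.0000
    outer loop
      vertex 7.5 2.0 0.0
      vertex 0.9 9.9 0.0
      vertex 30.0 15.0 0.0
    endloop
  endfacet
  facet normal 0.0000 0.0000 -1.0000
    outer loop
      vertex 17.6 0.2 0.0
      vertex 7.5 2.0 0.0
      vertex 30.0 15.0 0.0
    endloop
  endfacet
  facet normal 0.0000 0.0000 -1.0000
    outer loop
      vertex 26.5 5.4 0.0
      vertex 17.6 0.2 0.0
      vertex 30.0 15.0 0.0
    endloop
  endfacet
  facet normal 0.8450 0.3081 0.4371
    outer loop
      vertex 30.0 15.0 0.0
      vertex 26.5 24.6 0.0
      vertex 15.0 15.0 29.0
    endloop
  endfacet
  facet normal 0.4538 0.7766 0.4370
    outer loop
      vertex 26.5 24.6 0.0
      vertex 17.6 29.8 0.0
      vertex 15.0 15.0 29.0
    endloop
  endfacet
  facet normal -0.1578 0.8852 0.4376
    outer loop
      vertex 17.6 29.8 0.0
      vertex 7.5 28.0 0.0
      vertex 15.0 15.0 29.0
    endloop
  endfacet
  facet normal -0.6903 0.5767 0.4370
    outer loop
      vertex 7.5 28.0 0.0
      vertex 0.9 20.1 0.0
      vertex 15.0 15.0 29.0
    endloop
  endfacet
  facet normal -0.8993 0.0000 0.4373
    outer loop
      vertex 0.9 20.1 0.0
      vertex 0.9 9.9 0.0
      vertex 15.0 15.0 29.0
    endloop
  endfacet
  facet normal -0.6903 -0.5767 0.4370
    outer loop
      vertex 0.9 9.9 0.0
      vertex 7.5 2.0 0.0
      vertex 15.0 15.0 29.0
    endloop
  endfacet
  facet normal -0.1578 -0.8852 0.4376
    outer loop
      vertex 7.5 2.0 0.0
      vertex 17.6 0.2 0.0
      vertex 15.0 15.0 29.0
    endloop
  endfacet
  facet normal 0.4538 -0.7766 0.4370
    outer loop
      vertex 17.6 0.2 0.0
      vertex 26.5 5.4 0.0
      vertex 15.0 15.0 29.0
    endloop
  endfacet
  facet normal 0.8450 -0.3081 0.4371
    outer loop
      vertex 26.5 5.4 0.0
      vertex 30.0 15.0 0.0
      vertex 15.0 15.0 29.0
    endloop
  endfacet
endsolid part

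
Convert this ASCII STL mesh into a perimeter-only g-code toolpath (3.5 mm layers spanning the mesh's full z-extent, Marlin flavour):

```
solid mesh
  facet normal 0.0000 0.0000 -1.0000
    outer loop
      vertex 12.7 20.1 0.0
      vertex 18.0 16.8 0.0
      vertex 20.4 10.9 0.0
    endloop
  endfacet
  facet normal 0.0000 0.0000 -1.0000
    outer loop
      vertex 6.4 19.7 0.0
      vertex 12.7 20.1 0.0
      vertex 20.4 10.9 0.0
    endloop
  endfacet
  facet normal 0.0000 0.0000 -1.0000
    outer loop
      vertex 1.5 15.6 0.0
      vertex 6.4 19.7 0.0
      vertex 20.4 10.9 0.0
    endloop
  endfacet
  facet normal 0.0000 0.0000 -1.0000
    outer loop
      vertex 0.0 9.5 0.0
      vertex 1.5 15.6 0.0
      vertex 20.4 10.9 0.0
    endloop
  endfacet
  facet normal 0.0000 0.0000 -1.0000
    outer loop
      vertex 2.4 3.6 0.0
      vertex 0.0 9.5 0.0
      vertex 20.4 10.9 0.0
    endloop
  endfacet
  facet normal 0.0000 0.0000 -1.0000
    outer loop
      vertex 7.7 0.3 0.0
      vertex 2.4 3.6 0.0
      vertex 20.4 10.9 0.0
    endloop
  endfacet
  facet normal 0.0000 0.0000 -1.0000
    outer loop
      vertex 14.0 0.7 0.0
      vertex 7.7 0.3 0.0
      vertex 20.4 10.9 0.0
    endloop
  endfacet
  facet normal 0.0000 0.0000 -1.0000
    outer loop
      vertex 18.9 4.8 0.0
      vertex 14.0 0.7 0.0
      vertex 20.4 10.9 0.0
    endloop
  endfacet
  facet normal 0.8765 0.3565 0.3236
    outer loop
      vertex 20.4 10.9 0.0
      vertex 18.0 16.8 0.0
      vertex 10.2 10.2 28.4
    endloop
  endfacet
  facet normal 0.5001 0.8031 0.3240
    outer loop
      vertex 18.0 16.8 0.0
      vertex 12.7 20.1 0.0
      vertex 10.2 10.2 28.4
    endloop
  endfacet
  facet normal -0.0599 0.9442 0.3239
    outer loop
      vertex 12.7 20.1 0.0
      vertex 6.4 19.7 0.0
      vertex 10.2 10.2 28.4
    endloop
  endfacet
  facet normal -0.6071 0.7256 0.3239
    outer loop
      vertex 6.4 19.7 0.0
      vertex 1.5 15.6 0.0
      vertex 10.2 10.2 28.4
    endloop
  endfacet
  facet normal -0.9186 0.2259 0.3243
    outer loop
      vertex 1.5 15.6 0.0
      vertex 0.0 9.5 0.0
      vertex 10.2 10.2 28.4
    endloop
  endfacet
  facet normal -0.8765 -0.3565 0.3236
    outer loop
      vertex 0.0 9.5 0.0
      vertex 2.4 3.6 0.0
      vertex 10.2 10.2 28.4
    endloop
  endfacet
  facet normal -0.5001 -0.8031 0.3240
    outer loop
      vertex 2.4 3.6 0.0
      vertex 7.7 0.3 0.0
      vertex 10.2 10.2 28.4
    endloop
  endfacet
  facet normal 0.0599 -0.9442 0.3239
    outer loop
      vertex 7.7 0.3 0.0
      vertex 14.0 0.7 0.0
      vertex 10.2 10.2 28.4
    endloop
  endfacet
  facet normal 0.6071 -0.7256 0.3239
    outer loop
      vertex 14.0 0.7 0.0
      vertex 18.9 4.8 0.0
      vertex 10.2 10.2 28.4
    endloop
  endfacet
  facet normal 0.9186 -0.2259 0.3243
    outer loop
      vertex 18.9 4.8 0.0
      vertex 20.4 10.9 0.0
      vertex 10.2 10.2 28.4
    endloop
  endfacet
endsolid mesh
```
; perimeter-only toolpath
G21 ; units = mm
G90 ; absolute positioning
G28 ; home
; layer 1
G0 Z3.5
G0 X19.1 Y10.8
G1 X17.0 Y16.0
G1 X12.4 Y18.9
G1 X6.9 Y18.5
G1 X2.6 Y14.9
G1 X1.3 Y9.6
G1 X3.4 Y4.4
G1 X8.0 Y1.5
G1 X13.5 Y1.9
G1 X17.8 Y5.5
G1 X19.1 Y10.8
; layer 2
G0 Z7.1
G0 X17.8 Y10.7
G1 X16.1 Y15.2
G1 X12.1 Y17.6
G1 X7.4 Y17.3
G1 X3.7 Y14.2
G1 X2.5 Y9.7
G1 X4.3 Y5.2
G1 X8.3 Y2.8
G1 X13.1 Y3.1
G1 X16.7 Y6.1
G1 X17.8 Y10.7
; layer 3
G0 Z10.6
G0 X16.6 Y10.6
G1 X15.1 Y14.3
G1 X11.8 Y16.4
G1 X7.8 Y16.1
G1 X4.8 Y13.6
G1 X3.8 Y9.8
G1 X5.3 Y6.1
G1 X8.6 Y4.0
G1 X12.6 Y4.3
G1 X15.6 Y6.8
G1 X16.6 Y10.6
; layer 4
G0 Z14.2
G0 X15.3 Y10.6
G1 X14.1 Y13.5
G1 X11.4 Y15.2
G1 X8.3 Y14.9
G1 X5.8 Y12.9
G1 X5.1 Y9.8
G1 X6.3 Y6.9
G1 X8.9 Y5.2
G1 X12.1 Y5.4
G1 X14.5 Y7.5
G1 X15.3 Y10.6
; layer 5
G0 Z17.8
G0 X14.0 Y10.5
G1 X13.1 Y12.7
G1 X11.1 Y13.9
G1 X8.8 Y13.8
G1 X6.9 Y12.2
G1 X6.4 Y9.9
G1 X7.3 Y7.7
G1 X9.3 Y6.5
G1 X11.6 Y6.6
G1 X13.5 Y8.2
G1 X14.0 Y10.5
; layer 6
G0 Z21.3
G0 X12.8 Y10.4
G1 X12.2 Y11.9
G1 X10.8 Y12.7
G1 X9.2 Y12.6
G1 X8.0 Y11.6
G1 X7.6 Y10.0
G1 X8.2 Y8.5
G1 X9.6 Y7.7
G1 X11.2 Y7.8
G1 X12.4 Y8.8
G1 X12.8 Y10.4
; layer 7
G0 Z24.8
G0 X11.5 Y10.3
G1 X11.2 Y11.0
G1 X10.5 Y11.4
G1 X9.7 Y11.4
G1 X9.1 Y10.9
G1 X8.9 Y10.1
G1 X9.2 Y9.4
G1 X9.9 Y9.0
G1 X10.7 Y9.0
G1 X11.3 Y9.5
G1 X11.5 Y10.3
M2 ; end

The solid is a regular 10-sided pyramid, base circumscribed radius ≈ 10.2 mm, apex at z ≈ 28.4 mm. Slicing at Δz = 3.5 mm — 8 equal slices spanning the solid's height, so layer i sits at z = i·h/8 — gives 7 non-empty perimeters. Each is a 10-segment closed polygon; G0 lifts to the layer z and rapids to the start vertex, then G1 traces the edges. The cross-section shrinks linearly with z (the slice at the apex is degenerate and omitted).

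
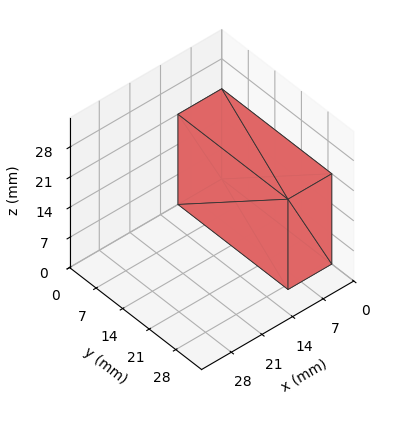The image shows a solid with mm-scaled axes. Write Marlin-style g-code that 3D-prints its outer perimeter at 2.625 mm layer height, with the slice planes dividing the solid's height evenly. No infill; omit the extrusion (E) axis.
Reading the render: the shape is a rectangular box, roughly 10 × 29 mm footprint and 21 mm tall (dimensions read to the nearest mm from the axis ticks). For the g-code, the solid's height is divided into equal slices at the stated Δz and each level perimeter traced with G1 moves after a G0 lift.

; perimeter-only toolpath
G21 ; units = mm
G90 ; absolute positioning
G28 ; home
; layer 1
G0 Z2.625
G0 X0.000 Y0.000
G1 X10.000 Y0.000
G1 X10.000 Y29.000
G1 X0.000 Y29.000
G1 X0.000 Y0.000
; layer 2
G0 Z5.250
G0 X0.000 Y0.000
G1 X10.000 Y0.000
G1 X10.000 Y29.000
G1 X0.000 Y29.000
G1 X0.000 Y0.000
; layer 3
G0 Z7.875
G0 X0.000 Y0.000
G1 X10.000 Y0.000
G1 X10.000 Y29.000
G1 X0.000 Y29.000
G1 X0.000 Y0.000
; layer 4
G0 Z10.500
G0 X0.000 Y0.000
G1 X10.000 Y0.000
G1 X10.000 Y29.000
G1 X0.000 Y29.000
G1 X0.000 Y0.000
; layer 5
G0 Z13.125
G0 X0.000 Y0.000
G1 X10.000 Y0.000
G1 X10.000 Y29.000
G1 X0.000 Y29.000
G1 X0.000 Y0.000
; layer 6
G0 Z15.750
G0 X0.000 Y0.000
G1 X10.000 Y0.000
G1 X10.000 Y29.000
G1 X0.000 Y29.000
G1 X0.000 Y0.000
; layer 7
G0 Z18.375
G0 X0.000 Y0.000
G1 X10.000 Y0.000
G1 X10.000 Y29.000
G1 X0.000 Y29.000
G1 X0.000 Y0.000
; layer 8
G0 Z21.000
G0 X0.000 Y0.000
G1 X10.000 Y0.000
G1 X10.000 Y29.000
G1 X0.000 Y29.000
G1 X0.000 Y0.000
M2 ; end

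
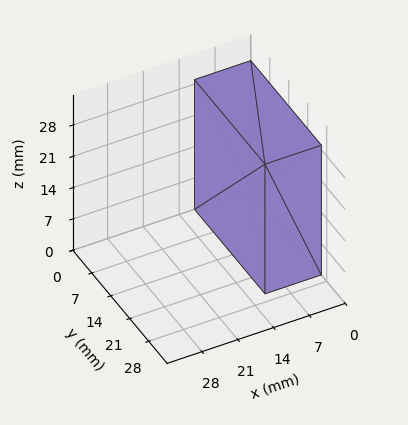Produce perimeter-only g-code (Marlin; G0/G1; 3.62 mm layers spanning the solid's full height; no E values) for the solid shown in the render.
Reading the render: the shape is a rectangular box, roughly 11 × 26 mm footprint and 29 mm tall (dimensions read to the nearest mm from the axis ticks). For the g-code, the solid's height is divided into equal slices at the stated Δz and each level perimeter traced with G1 moves after a G0 lift.

; perimeter-only toolpath
G21 ; units = mm
G90 ; absolute positioning
G28 ; home
; layer 1
G0 Z3.62
G0 X0.00 Y0.00
G1 X11.00 Y0.00
G1 X11.00 Y26.00
G1 X0.00 Y26.00
G1 X0.00 Y0.00
; layer 2
G0 Z7.25
G0 X0.00 Y0.00
G1 X11.00 Y0.00
G1 X11.00 Y26.00
G1 X0.00 Y26.00
G1 X0.00 Y0.00
; layer 3
G0 Z10.88
G0 X0.00 Y0.00
G1 X11.00 Y0.00
G1 X11.00 Y26.00
G1 X0.00 Y26.00
G1 X0.00 Y0.00
; layer 4
G0 Z14.50
G0 X0.00 Y0.00
G1 X11.00 Y0.00
G1 X11.00 Y26.00
G1 X0.00 Y26.00
G1 X0.00 Y0.00
; layer 5
G0 Z18.12
G0 X0.00 Y0.00
G1 X11.00 Y0.00
G1 X11.00 Y26.00
G1 X0.00 Y26.00
G1 X0.00 Y0.00
; layer 6
G0 Z21.75
G0 X0.00 Y0.00
G1 X11.00 Y0.00
G1 X11.00 Y26.00
G1 X0.00 Y26.00
G1 X0.00 Y0.00
; layer 7
G0 Z25.38
G0 X0.00 Y0.00
G1 X11.00 Y0.00
G1 X11.00 Y26.00
G1 X0.00 Y26.00
G1 X0.00 Y0.00
; layer 8
G0 Z29.00
G0 X0.00 Y0.00
G1 X11.00 Y0.00
G1 X11.00 Y26.00
G1 X0.00 Y26.00
G1 X0.00 Y0.00
M2 ; end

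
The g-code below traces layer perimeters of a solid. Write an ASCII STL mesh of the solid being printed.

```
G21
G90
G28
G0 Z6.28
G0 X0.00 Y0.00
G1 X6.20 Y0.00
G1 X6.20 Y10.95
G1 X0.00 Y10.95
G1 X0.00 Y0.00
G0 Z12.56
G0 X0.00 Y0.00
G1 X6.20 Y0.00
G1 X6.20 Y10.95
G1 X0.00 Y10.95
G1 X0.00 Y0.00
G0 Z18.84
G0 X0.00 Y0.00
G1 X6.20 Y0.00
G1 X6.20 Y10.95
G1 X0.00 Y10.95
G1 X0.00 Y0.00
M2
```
solid part
  facet normal 0.0000 0.0000 -1.0000
    outer loop
      vertex 6.20 10.95 0.00
      vertex 6.20 0.00 0.00
      vertex 0.00 0.00 0.00
    endloop
  endfacet
  facet normal 0.0000 0.0000 -1.0000
    outer loop
      vertex 0.00 10.95 0.00
      vertex 6.20 10.95 0.00
      vertex 0.00 0.00 0.00
    endloop
  endfacet
  facet normal 0.0000 0.0000 1.0000
    outer loop
      vertex 0.00 0.00 18.84
      vertex 6.20 0.00 18.84
      vertex 6.20 10.95 18.84
    endloop
  endfacet
  facet normal 0.0000 0.0000 1.0000
    outer loop
      vertex 0.00 0.00 18.84
      vertex 6.20 10.95 18.84
      vertex 0.00 10.95 18.84
    endloop
  endfacet
  facet normal 0.0000 -1.0000 0.0000
    outer loop
      vertex 0.00 0.00 0.00
      vertex 6.20 0.00 0.00
      vertex 6.20 0.00 18.84
    endloop
  endfacet
  facet normal 0.0000 -1.0000 0.0000
    outer loop
      vertex 0.00 0.00 0.00
      vertex 6.20 0.00 18.84
      vertex 0.00 0.00 18.84
    endloop
  endfacet
  facet normal 0.0000 1.0000 0.0000
    outer loop
      vertex 6.20 10.95 18.84
      vertex 6.20 10.95 0.00
      vertex 0.00 10.95 0.00
    endloop
  endfacet
  facet normal 0.0000 1.0000 0.0000
    outer loop
      vertex 0.00 10.95 18.84
      vertex 6.20 10.95 18.84
      vertex 0.00 10.95 0.00
    endloop
  endfacet
  facet normal -1.0000 0.0000 0.0000
    outer loop
      vertex 0.00 10.95 18.84
      vertex 0.00 10.95 0.00
      vertex 0.00 0.00 0.00
    endloop
  endfacet
  facet normal -1.0000 0.0000 0.0000
    outer loop
      vertex 0.00 0.00 18.84
      vertex 0.00 10.95 18.84
      vertex 0.00 0.00 0.00
    endloop
  endfacet
  facet normal 1.0000 0.0000 0.0000
    outer loop
      vertex 6.20 0.00 0.00
      vertex 6.20 10.95 0.00
      vertex 6.20 10.95 18.84
    endloop
  endfacet
  facet normal 1.0000 0.0000 0.0000
    outer loop
      vertex 6.20 0.00 0.00
      vertex 6.20 10.95 18.84
      vertex 6.20 0.00 18.84
    endloop
  endfacet
endsolid part

The G0 Z moves step by Δz≈6.28 mm. Every layer's G1 loop is the same polygon, so the solid is a straight extrusion of it from z=0 to z≈18.8. Closing with flat bottom and top caps and triangulating gives 12 facets — a rectangular box, roughly 6.2 × 10.9 mm footprint and 18.8 mm tall.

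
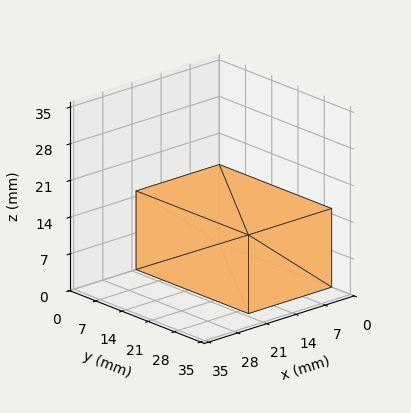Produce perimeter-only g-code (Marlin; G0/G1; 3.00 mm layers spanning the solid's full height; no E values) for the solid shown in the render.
Reading the render: the shape is a rectangular box, roughly 20 × 30 mm footprint and 15 mm tall (dimensions read to the nearest mm from the axis ticks). For the g-code, the solid's height is divided into equal slices at the stated Δz and each level perimeter traced with G1 moves after a G0 lift.

; perimeter-only toolpath
G21 ; units = mm
G90 ; absolute positioning
G28 ; home
; layer 1
G0 Z3.00
G0 X0.00 Y0.00
G1 X20.00 Y0.00
G1 X20.00 Y30.00
G1 X0.00 Y30.00
G1 X0.00 Y0.00
; layer 2
G0 Z6.00
G0 X0.00 Y0.00
G1 X20.00 Y0.00
G1 X20.00 Y30.00
G1 X0.00 Y30.00
G1 X0.00 Y0.00
; layer 3
G0 Z9.00
G0 X0.00 Y0.00
G1 X20.00 Y0.00
G1 X20.00 Y30.00
G1 X0.00 Y30.00
G1 X0.00 Y0.00
; layer 4
G0 Z12.00
G0 X0.00 Y0.00
G1 X20.00 Y0.00
G1 X20.00 Y30.00
G1 X0.00 Y30.00
G1 X0.00 Y0.00
; layer 5
G0 Z15.00
G0 X0.00 Y0.00
G1 X20.00 Y0.00
G1 X20.00 Y30.00
G1 X0.00 Y30.00
G1 X0.00 Y0.00
M2 ; end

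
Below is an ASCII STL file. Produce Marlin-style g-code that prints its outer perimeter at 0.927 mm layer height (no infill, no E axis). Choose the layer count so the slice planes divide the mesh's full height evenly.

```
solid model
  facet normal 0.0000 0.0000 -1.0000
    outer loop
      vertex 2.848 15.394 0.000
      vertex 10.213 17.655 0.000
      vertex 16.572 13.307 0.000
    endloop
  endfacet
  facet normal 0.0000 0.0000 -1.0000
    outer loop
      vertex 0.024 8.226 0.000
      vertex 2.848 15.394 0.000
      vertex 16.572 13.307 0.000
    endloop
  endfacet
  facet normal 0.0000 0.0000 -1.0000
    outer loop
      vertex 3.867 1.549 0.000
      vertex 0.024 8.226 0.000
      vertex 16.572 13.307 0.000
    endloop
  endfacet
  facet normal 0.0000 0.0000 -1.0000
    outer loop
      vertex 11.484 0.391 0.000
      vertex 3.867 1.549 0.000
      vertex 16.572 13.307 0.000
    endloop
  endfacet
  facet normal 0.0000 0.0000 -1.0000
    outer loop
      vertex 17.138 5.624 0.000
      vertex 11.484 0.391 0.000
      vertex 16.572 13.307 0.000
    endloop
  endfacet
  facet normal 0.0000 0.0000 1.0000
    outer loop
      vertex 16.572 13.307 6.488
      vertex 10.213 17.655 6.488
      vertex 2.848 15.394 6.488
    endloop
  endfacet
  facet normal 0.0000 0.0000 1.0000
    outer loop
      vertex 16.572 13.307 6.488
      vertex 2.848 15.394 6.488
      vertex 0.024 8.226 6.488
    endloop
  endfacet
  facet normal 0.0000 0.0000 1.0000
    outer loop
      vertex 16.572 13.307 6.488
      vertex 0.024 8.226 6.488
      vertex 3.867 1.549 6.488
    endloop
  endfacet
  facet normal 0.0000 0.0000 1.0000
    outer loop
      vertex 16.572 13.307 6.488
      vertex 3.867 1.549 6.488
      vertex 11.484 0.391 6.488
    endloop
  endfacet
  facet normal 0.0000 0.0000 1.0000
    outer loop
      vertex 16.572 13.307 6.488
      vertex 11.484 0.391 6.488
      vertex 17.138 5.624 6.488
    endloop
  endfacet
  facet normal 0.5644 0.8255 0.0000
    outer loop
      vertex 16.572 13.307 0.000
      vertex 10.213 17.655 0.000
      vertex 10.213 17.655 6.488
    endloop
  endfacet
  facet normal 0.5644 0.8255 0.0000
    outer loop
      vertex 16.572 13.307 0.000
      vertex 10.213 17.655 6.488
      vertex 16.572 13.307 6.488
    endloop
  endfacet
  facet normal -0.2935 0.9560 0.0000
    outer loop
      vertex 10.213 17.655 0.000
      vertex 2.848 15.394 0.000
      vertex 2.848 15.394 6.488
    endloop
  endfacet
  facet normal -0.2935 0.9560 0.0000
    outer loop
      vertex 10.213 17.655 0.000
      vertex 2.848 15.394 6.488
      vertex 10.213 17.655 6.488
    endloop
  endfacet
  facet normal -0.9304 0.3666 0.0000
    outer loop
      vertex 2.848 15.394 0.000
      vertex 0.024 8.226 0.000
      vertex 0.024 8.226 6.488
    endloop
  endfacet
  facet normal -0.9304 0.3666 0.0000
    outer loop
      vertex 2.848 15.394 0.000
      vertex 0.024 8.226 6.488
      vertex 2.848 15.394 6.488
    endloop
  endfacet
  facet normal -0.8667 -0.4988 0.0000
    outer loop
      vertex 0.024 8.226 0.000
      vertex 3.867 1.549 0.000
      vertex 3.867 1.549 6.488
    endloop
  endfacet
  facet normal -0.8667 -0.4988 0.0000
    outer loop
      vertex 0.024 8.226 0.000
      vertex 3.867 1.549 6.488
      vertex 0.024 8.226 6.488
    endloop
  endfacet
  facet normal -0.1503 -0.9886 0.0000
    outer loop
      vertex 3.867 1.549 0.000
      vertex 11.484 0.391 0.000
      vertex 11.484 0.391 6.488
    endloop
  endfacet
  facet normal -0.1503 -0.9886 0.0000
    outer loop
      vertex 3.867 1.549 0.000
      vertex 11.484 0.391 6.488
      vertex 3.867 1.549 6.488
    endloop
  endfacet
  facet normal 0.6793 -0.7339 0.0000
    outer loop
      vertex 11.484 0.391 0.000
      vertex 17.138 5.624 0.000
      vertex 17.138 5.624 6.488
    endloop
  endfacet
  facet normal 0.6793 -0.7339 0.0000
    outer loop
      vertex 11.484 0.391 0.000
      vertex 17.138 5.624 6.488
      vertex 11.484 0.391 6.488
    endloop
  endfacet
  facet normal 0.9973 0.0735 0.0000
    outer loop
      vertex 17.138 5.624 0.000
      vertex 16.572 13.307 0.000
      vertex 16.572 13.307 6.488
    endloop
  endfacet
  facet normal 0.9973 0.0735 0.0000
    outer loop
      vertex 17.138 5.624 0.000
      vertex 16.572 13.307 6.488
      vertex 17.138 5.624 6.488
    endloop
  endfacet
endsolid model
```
; perimeter-only toolpath
G21 ; units = mm
G90 ; absolute positioning
G28 ; home
; layer 1
G0 Z0.927
G0 X16.572 Y13.307
G1 X10.213 Y17.655
G1 X2.848 Y15.394
G1 X0.024 Y8.226
G1 X3.867 Y1.549
G1 X11.484 Y0.391
G1 X17.138 Y5.624
G1 X16.572 Y13.307
; layer 2
G0 Z1.854
G0 X16.572 Y13.307
G1 X10.213 Y17.655
G1 X2.848 Y15.394
G1 X0.024 Y8.226
G1 X3.867 Y1.549
G1 X11.484 Y0.391
G1 X17.138 Y5.624
G1 X16.572 Y13.307
; layer 3
G0 Z2.781
G0 X16.572 Y13.307
G1 X10.213 Y17.655
G1 X2.848 Y15.394
G1 X0.024 Y8.226
G1 X3.867 Y1.549
G1 X11.484 Y0.391
G1 X17.138 Y5.624
G1 X16.572 Y13.307
; layer 4
G0 Z3.707
G0 X16.572 Y13.307
G1 X10.213 Y17.655
G1 X2.848 Y15.394
G1 X0.024 Y8.226
G1 X3.867 Y1.549
G1 X11.484 Y0.391
G1 X17.138 Y5.624
G1 X16.572 Y13.307
; layer 5
G0 Z4.634
G0 X16.572 Y13.307
G1 X10.213 Y17.655
G1 X2.848 Y15.394
G1 X0.024 Y8.226
G1 X3.867 Y1.549
G1 X11.484 Y0.391
G1 X17.138 Y5.624
G1 X16.572 Y13.307
; layer 6
G0 Z5.561
G0 X16.572 Y13.307
G1 X10.213 Y17.655
G1 X2.848 Y15.394
G1 X0.024 Y8.226
G1 X3.867 Y1.549
G1 X11.484 Y0.391
G1 X17.138 Y5.624
G1 X16.572 Y13.307
; layer 7
G0 Z6.488
G0 X16.572 Y13.307
G1 X10.213 Y17.655
G1 X2.848 Y15.394
G1 X0.024 Y8.226
G1 X3.867 Y1.549
G1 X11.484 Y0.391
G1 X17.138 Y5.624
G1 X16.572 Y13.307
M2 ; end

The solid is a regular 7-sided prism (a cylinder approximated with 7 flat sides), circumscribed radius ≈ 8.88 mm, height ≈ 6.49 mm. Slicing at Δz = 0.927 mm — 7 equal slices spanning the solid's height, so layer i sits at z = i·h/7 — gives 7 non-empty perimeters. Each is a 7-segment closed polygon; G0 lifts to the layer z and rapids to the start vertex, then G1 traces the edges.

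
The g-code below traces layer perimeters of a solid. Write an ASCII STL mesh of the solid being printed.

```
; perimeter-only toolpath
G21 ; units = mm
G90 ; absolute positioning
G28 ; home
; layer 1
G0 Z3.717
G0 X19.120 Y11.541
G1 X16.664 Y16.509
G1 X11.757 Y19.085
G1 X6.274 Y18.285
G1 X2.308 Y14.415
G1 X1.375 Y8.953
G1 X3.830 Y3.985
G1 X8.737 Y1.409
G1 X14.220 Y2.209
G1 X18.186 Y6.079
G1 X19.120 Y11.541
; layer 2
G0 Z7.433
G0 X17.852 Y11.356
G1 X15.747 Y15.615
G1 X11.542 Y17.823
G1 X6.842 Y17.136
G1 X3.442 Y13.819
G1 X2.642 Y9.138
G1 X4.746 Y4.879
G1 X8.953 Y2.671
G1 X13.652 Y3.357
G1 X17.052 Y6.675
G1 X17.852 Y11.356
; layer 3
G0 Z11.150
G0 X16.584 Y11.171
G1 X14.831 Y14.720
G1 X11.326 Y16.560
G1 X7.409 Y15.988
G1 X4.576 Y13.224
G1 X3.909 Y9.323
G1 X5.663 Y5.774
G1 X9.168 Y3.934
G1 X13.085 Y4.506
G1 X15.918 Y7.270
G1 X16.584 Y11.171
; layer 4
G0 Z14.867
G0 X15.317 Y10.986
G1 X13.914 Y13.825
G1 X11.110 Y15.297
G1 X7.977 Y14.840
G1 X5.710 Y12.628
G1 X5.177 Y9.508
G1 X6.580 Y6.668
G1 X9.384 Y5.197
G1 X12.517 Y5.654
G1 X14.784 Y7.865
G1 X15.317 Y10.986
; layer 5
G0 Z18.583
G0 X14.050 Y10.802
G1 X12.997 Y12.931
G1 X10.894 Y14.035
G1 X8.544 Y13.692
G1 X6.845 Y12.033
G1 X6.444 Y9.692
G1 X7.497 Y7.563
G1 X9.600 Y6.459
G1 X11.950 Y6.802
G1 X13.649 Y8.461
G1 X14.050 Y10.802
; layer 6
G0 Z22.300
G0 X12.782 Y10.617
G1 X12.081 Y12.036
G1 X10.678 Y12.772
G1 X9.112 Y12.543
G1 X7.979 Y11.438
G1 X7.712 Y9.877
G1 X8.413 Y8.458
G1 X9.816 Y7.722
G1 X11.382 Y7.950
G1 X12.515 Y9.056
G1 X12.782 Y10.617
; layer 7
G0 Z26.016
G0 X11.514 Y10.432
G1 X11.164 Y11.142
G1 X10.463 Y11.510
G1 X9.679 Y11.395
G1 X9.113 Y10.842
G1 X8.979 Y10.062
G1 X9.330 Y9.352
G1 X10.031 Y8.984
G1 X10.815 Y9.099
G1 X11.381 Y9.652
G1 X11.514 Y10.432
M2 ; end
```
solid part
  facet normal 0.0000 0.0000 -1.0000
    outer loop
      vertex 11.973 20.348 0.000
      vertex 17.581 17.404 0.000
      vertex 20.387 11.726 0.000
    endloop
  endfacet
  facet normal 0.0000 0.0000 -1.0000
    outer loop
      vertex 5.707 19.433 0.000
      vertex 11.973 20.348 0.000
      vertex 20.387 11.726 0.000
    endloop
  endfacet
  facet normal 0.0000 0.0000 -1.0000
    outer loop
      vertex 1.174 15.010 0.000
      vertex 5.707 19.433 0.000
      vertex 20.387 11.726 0.000
    endloop
  endfacet
  facet normal 0.0000 0.0000 -1.0000
    outer loop
      vertex 0.107 8.768 0.000
      vertex 1.174 15.010 0.000
      vertex 20.387 11.726 0.000
    endloop
  endfacet
  facet normal 0.0000 0.0000 -1.0000
    outer loop
      vertex 2.913 3.090 0.000
      vertex 0.107 8.768 0.000
      vertex 20.387 11.726 0.000
    endloop
  endfacet
  facet normal 0.0000 0.0000 -1.0000
    outer loop
      vertex 8.521 0.146 0.000
      vertex 2.913 3.090 0.000
      vertex 20.387 11.726 0.000
    endloop
  endfacet
  facet normal 0.0000 0.0000 -1.0000
    outer loop
      vertex 14.787 1.061 0.000
      vertex 8.521 0.146 0.000
      vertex 20.387 11.726 0.000
    endloop
  endfacet
  facet normal 0.0000 0.0000 -1.0000
    outer loop
      vertex 19.320 5.484 0.000
      vertex 14.787 1.061 0.000
      vertex 20.387 11.726 0.000
    endloop
  endfacet
  facet normal 0.8519 0.4210 0.3115
    outer loop
      vertex 20.387 11.726 0.000
      vertex 17.581 17.404 0.000
      vertex 10.247 10.247 29.733
    endloop
  endfacet
  facet normal 0.4417 0.8414 0.3115
    outer loop
      vertex 17.581 17.404 0.000
      vertex 11.973 20.348 0.000
      vertex 10.247 10.247 29.733
    endloop
  endfacet
  facet normal -0.1373 0.9403 0.3115
    outer loop
      vertex 11.973 20.348 0.000
      vertex 5.707 19.433 0.000
      vertex 10.247 10.247 29.733
    endloop
  endfacet
  facet normal -0.6636 0.6801 0.3115
    outer loop
      vertex 5.707 19.433 0.000
      vertex 1.174 15.010 0.000
      vertex 10.247 10.247 29.733
    endloop
  endfacet
  facet normal -0.9367 0.1601 0.3115
    outer loop
      vertex 1.174 15.010 0.000
      vertex 0.107 8.768 0.000
      vertex 10.247 10.247 29.733
    endloop
  endfacet
  facet normal -0.8519 -0.4210 0.3115
    outer loop
      vertex 0.107 8.768 0.000
      vertex 2.913 3.090 0.000
      vertex 10.247 10.247 29.733
    endloop
  endfacet
  facet normal -0.4417 -0.8414 0.3115
    outer loop
      vertex 2.913 3.090 0.000
      vertex 8.521 0.146 0.000
      vertex 10.247 10.247 29.733
    endloop
  endfacet
  facet normal 0.1373 -0.9403 0.3115
    outer loop
      vertex 8.521 0.146 0.000
      vertex 14.787 1.061 0.000
      vertex 10.247 10.247 29.733
    endloop
  endfacet
  facet normal 0.6636 -0.6801 0.3115
    outer loop
      vertex 14.787 1.061 0.000
      vertex 19.320 5.484 0.000
      vertex 10.247 10.247 29.733
    endloop
  endfacet
  facet normal 0.9367 -0.1601 0.3115
    outer loop
      vertex 19.320 5.484 0.000
      vertex 20.387 11.726 0.000
      vertex 10.247 10.247 29.733
    endloop
  endfacet
endsolid part

The G0 Z moves step by Δz≈3.717 mm. The G1 loops shrink linearly with z, so the solid tapers from its base footprint up to z≈29.7. Closing with a flat bottom cap and the tapered top and triangulating gives 18 facets — a regular 10-sided pyramid, base circumscribed radius ≈ 10.2 mm, apex at z ≈ 29.7 mm.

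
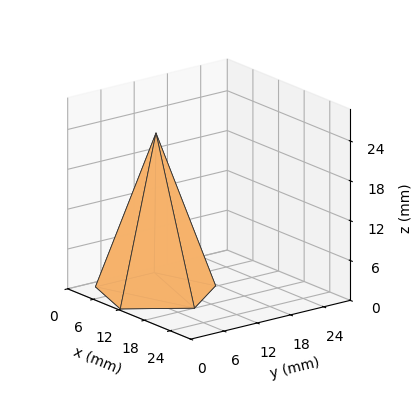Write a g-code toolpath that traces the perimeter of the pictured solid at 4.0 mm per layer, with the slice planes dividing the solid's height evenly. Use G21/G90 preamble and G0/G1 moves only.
Reading the render: the shape is a regular 5-sided pyramid, base circumscribed radius ≈ 9 mm, apex at z ≈ 24 mm (dimensions read to the nearest mm from the axis ticks). For the g-code, the solid's height is divided into equal slices at the stated Δz and each level perimeter traced with G1 moves after a G0 lift.

; perimeter-only toolpath
G21 ; units = mm
G90 ; absolute positioning
G28 ; home
; layer 1
G0 Z4.0
G0 X16.5 Y9.0
G1 X11.3 Y16.2
G1 X2.9 Y13.4
G1 X2.9 Y4.6
G1 X11.3 Y1.8
G1 X16.5 Y9.0
; layer 2
G0 Z8.0
G0 X15.0 Y9.0
G1 X10.9 Y14.7
G1 X4.1 Y12.5
G1 X4.1 Y5.5
G1 X10.9 Y3.3
G1 X15.0 Y9.0
; layer 3
G0 Z12.0
G0 X13.5 Y9.0
G1 X10.4 Y13.3
G1 X5.3 Y11.7
G1 X5.3 Y6.3
G1 X10.4 Y4.7
G1 X13.5 Y9.0
; layer 4
G0 Z16.0
G0 X12.0 Y9.0
G1 X9.9 Y11.9
G1 X6.6 Y10.8
G1 X6.6 Y7.2
G1 X9.9 Y6.1
G1 X12.0 Y9.0
; layer 5
G0 Z20.0
G0 X10.5 Y9.0
G1 X9.5 Y10.4
G1 X7.8 Y9.9
G1 X7.8 Y8.1
G1 X9.5 Y7.6
G1 X10.5 Y9.0
M2 ; end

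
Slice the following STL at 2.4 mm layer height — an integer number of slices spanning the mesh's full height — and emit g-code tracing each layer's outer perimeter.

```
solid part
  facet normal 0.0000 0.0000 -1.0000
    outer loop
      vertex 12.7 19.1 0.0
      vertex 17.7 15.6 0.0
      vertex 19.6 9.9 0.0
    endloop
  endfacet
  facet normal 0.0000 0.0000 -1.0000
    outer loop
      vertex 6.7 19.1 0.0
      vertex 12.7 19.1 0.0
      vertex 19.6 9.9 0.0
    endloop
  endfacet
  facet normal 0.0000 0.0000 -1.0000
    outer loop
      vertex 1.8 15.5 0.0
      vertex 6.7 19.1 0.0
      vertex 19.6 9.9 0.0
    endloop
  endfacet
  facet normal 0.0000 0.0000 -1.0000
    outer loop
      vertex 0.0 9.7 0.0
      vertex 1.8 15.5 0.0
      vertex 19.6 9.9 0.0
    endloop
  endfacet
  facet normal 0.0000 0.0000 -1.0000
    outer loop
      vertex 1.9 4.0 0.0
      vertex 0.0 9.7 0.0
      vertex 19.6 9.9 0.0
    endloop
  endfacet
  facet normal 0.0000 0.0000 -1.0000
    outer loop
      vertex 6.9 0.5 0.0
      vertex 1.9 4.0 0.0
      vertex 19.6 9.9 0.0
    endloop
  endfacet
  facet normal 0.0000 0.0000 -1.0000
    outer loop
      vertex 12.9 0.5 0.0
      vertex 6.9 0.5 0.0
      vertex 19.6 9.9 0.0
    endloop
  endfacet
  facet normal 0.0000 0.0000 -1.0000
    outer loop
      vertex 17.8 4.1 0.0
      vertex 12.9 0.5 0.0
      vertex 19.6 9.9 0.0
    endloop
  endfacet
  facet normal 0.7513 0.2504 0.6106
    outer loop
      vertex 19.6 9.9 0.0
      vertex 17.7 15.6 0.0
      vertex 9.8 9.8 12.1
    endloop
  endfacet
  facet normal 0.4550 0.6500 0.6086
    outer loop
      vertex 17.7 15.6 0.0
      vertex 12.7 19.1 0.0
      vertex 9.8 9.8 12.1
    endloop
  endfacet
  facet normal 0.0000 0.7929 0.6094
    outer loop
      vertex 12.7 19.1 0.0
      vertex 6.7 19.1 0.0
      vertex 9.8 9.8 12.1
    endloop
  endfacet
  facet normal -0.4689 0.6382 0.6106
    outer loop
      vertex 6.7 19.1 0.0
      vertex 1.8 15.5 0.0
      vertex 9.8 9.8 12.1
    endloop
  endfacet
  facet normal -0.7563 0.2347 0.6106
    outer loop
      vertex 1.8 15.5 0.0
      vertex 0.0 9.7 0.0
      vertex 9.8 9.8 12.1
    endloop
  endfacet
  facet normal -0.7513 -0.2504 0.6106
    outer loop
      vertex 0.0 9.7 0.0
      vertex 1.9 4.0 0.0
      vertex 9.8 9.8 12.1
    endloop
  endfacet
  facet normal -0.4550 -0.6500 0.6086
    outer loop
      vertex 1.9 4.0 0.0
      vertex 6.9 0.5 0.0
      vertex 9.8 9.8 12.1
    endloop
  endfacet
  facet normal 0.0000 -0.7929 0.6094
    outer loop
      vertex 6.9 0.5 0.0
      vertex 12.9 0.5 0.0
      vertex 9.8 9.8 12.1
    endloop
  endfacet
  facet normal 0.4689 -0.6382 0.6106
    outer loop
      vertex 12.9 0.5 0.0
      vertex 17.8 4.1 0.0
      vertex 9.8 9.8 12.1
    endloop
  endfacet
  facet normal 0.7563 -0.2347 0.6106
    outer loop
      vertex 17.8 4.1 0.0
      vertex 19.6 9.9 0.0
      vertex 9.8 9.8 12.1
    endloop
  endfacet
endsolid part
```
; perimeter-only toolpath
G21 ; units = mm
G90 ; absolute positioning
G28 ; home
; layer 1
G0 Z2.4
G0 X17.6 Y9.9
G1 X16.1 Y14.4
G1 X12.1 Y17.2
G1 X7.3 Y17.2
G1 X3.4 Y14.4
G1 X2.0 Y9.7
G1 X3.5 Y5.2
G1 X7.5 Y2.4
G1 X12.3 Y2.4
G1 X16.2 Y5.2
G1 X17.6 Y9.9
; layer 2
G0 Z4.8
G0 X15.7 Y9.9
G1 X14.5 Y13.3
G1 X11.5 Y15.4
G1 X7.9 Y15.4
G1 X5.0 Y13.2
G1 X3.9 Y9.7
G1 X5.1 Y6.3
G1 X8.1 Y4.2
G1 X11.7 Y4.2
G1 X14.6 Y6.4
G1 X15.7 Y9.9
; layer 3
G0 Z7.3
G0 X13.7 Y9.8
G1 X13.0 Y12.1
G1 X11.0 Y13.5
G1 X8.6 Y13.5
G1 X6.6 Y12.1
G1 X5.9 Y9.8
G1 X6.6 Y7.5
G1 X8.6 Y6.1
G1 X11.0 Y6.1
G1 X13.0 Y7.5
G1 X13.7 Y9.8
; layer 4
G0 Z9.7
G0 X11.8 Y9.8
G1 X11.4 Y11.0
G1 X10.4 Y11.7
G1 X9.2 Y11.7
G1 X8.2 Y10.9
G1 X7.8 Y9.8
G1 X8.2 Y8.6
G1 X9.2 Y7.9
G1 X10.4 Y7.9
G1 X11.4 Y8.7
G1 X11.8 Y9.8
M2 ; end

The solid is a regular 10-sided pyramid, base circumscribed radius ≈ 9.8 mm, apex at z ≈ 12.1 mm. Slicing at Δz = 2.4 mm — 5 equal slices spanning the solid's height, so layer i sits at z = i·h/5 — gives 4 non-empty perimeters. Each is a 10-segment closed polygon; G0 lifts to the layer z and rapids to the start vertex, then G1 traces the edges. The cross-section shrinks linearly with z (the slice at the apex is degenerate and omitted).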